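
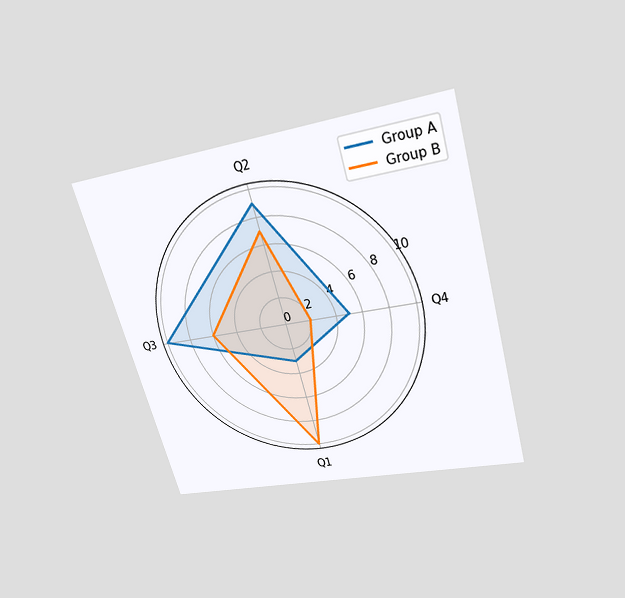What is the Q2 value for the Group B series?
The chart is tilted about 16° counter-clockwise and viewed slightly from above. On the Q2 axis, Group B reaches 7.

7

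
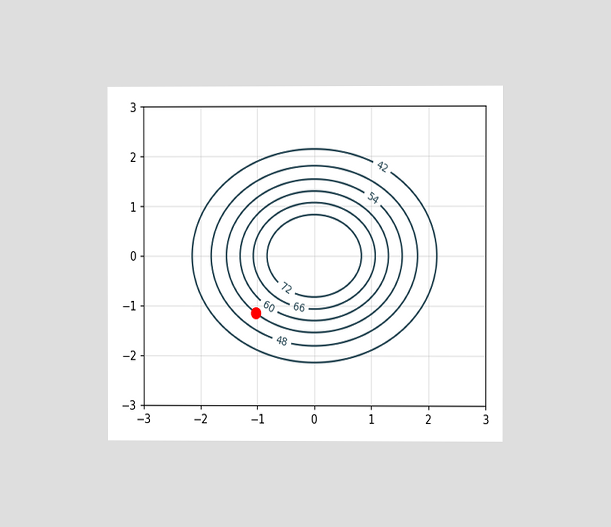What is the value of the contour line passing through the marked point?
The chart is viewed at a slight angle. The marked point sits on the contour labelled 54.

54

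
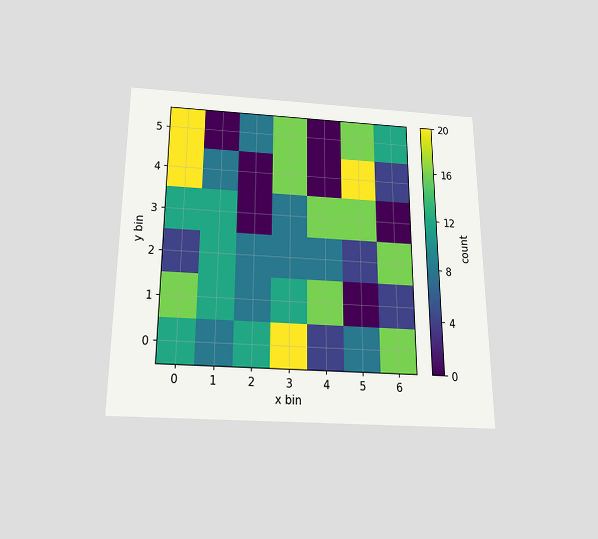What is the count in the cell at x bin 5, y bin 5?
The chart is viewed slightly from below. Matching the cell (5, 5) against the colorbar gives 16.

16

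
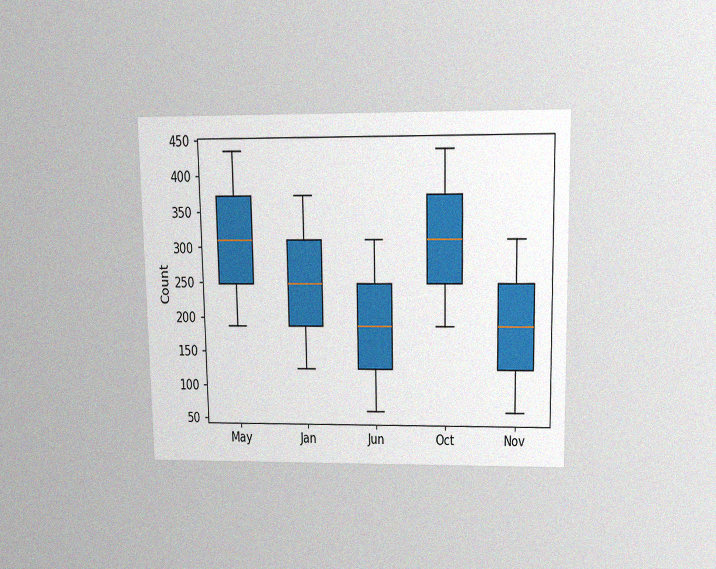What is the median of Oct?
The chart is viewed slightly from above, with some photo noise. The median line in the Oct box sits at 310.

310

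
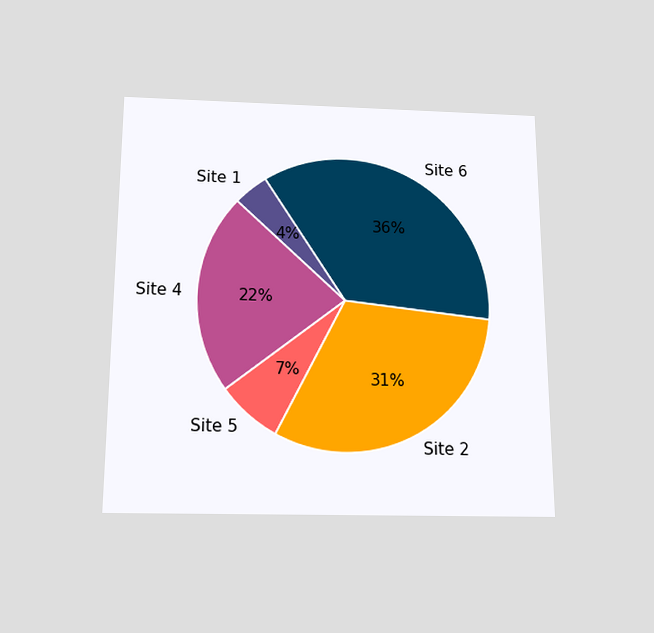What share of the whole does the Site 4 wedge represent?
The chart is viewed slightly from below. The Site 4 slice takes up 22% of the pie.

22%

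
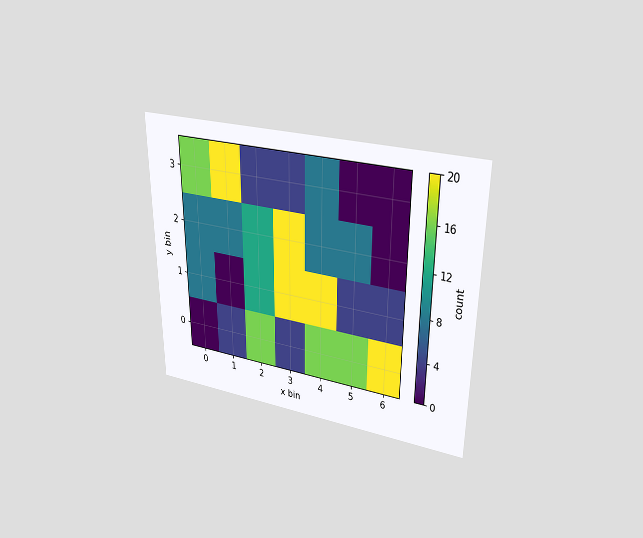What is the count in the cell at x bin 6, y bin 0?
The chart is viewed slightly from above. Matching the cell (6, 0) against the colorbar gives 20.

20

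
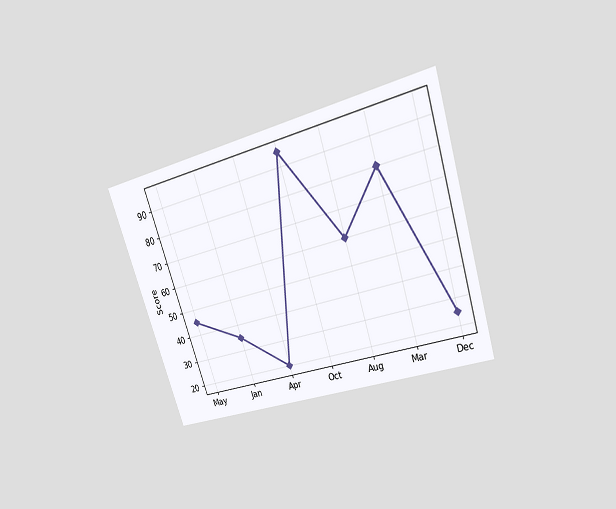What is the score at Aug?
The chart is tilted about 18° counter-clockwise and viewed at a slight angle. At Aug, the line is at 60.

60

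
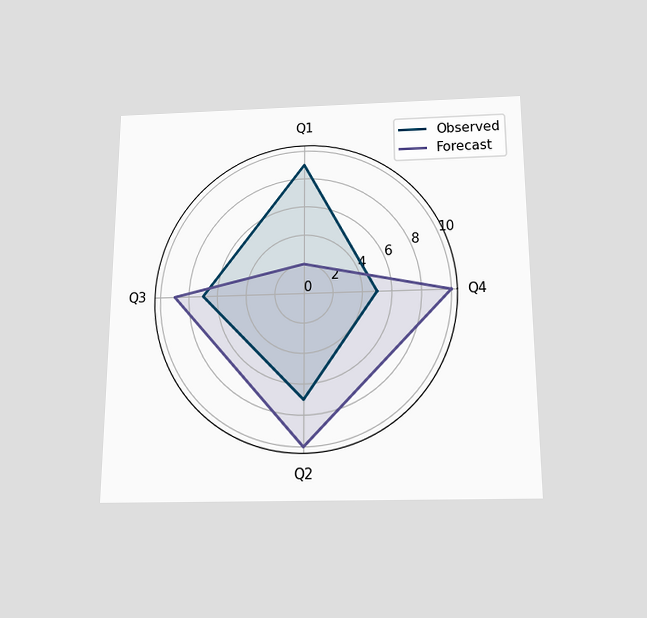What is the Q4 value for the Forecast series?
10

The chart is viewed slightly from below. On the Q4 axis, Forecast reaches 10.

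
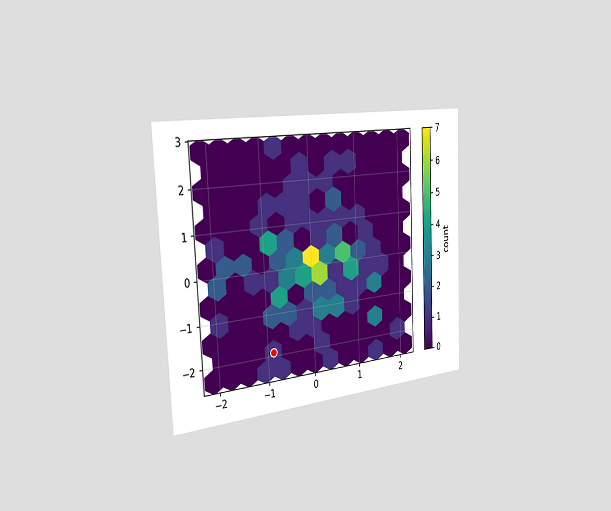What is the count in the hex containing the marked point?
The chart is tilted about 3° counter-clockwise and viewed slightly from the left. The marked hex reads 1 on the colorbar.

1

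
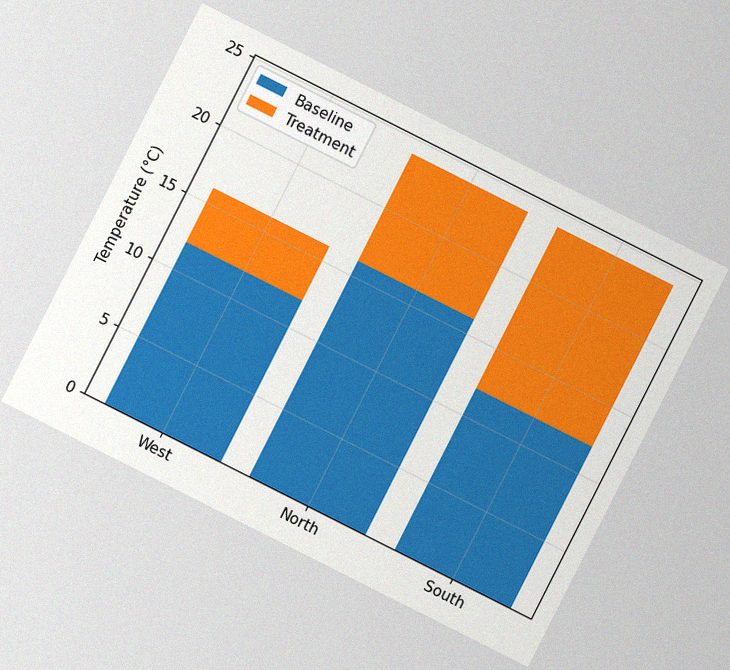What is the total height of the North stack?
24°C

The chart is tilted about 27° clockwise, with some photo noise. The North stack's top reaches 24°C on the y-axis.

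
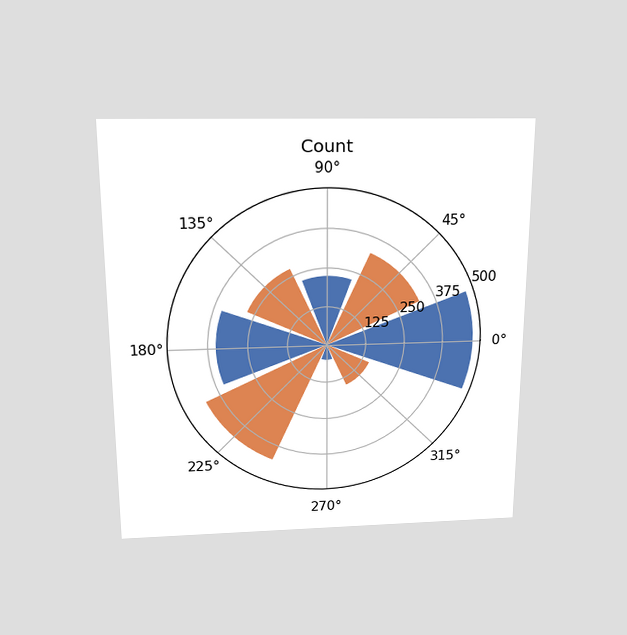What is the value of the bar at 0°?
475

The chart is viewed slightly from above. The bar at 0° reaches 475 on the radial axis.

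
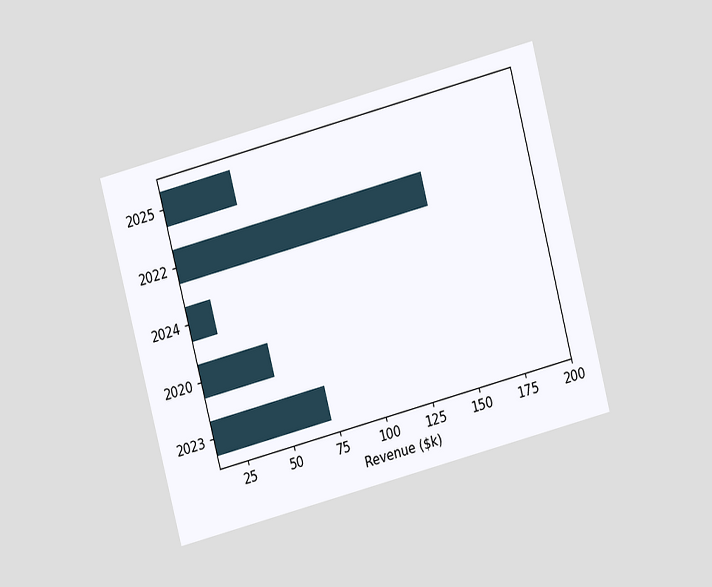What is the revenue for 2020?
The chart is tilted about 15° counter-clockwise and viewed at a slight angle. Reading along the chart's x-axis, the 2020 bar reaches $48k.

$48k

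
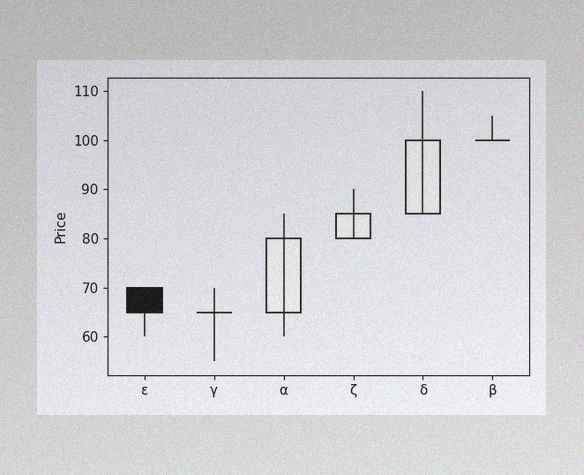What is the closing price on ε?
65

The image has some photo noise and uneven lighting. The ε candle closes at 65.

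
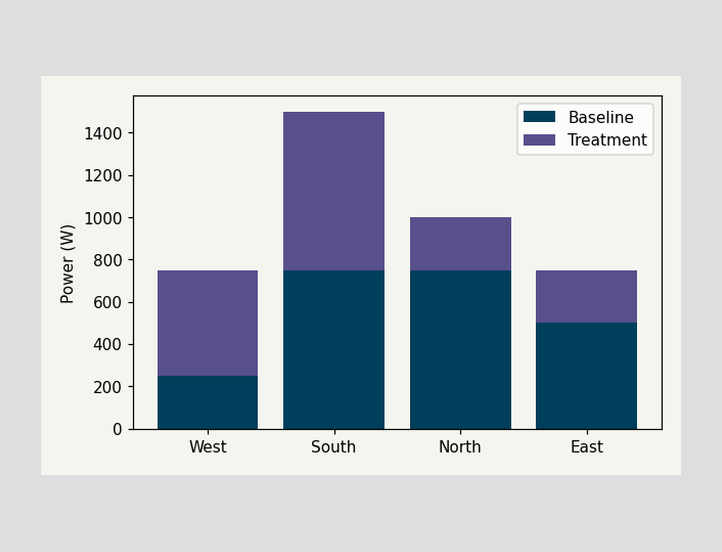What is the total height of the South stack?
1500W

The South stack's top reaches 1500W on the y-axis.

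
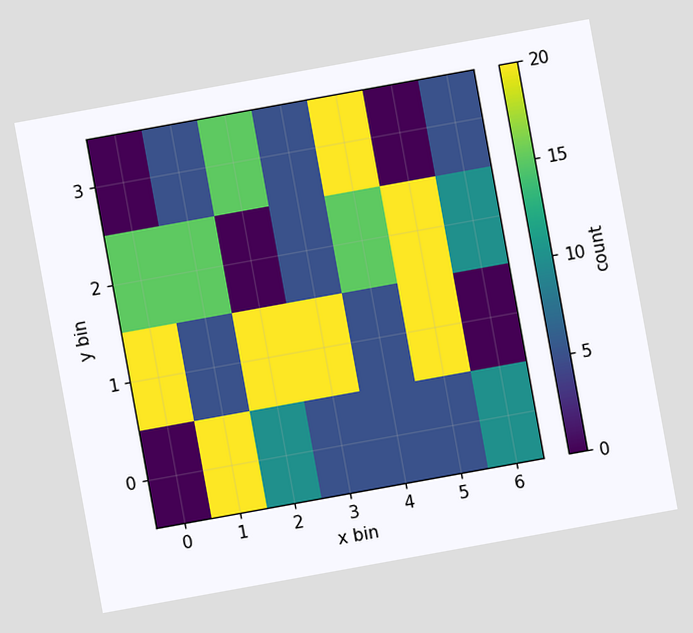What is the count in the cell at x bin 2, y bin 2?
The chart is tilted about 10° counter-clockwise. Matching the cell (2, 2) against the colorbar gives 0.

0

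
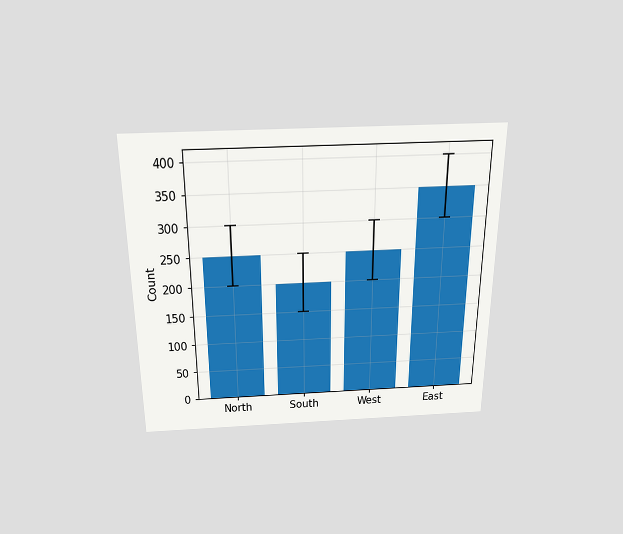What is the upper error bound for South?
250

The chart is viewed slightly from above. The South bar's upper whisker reaches 250.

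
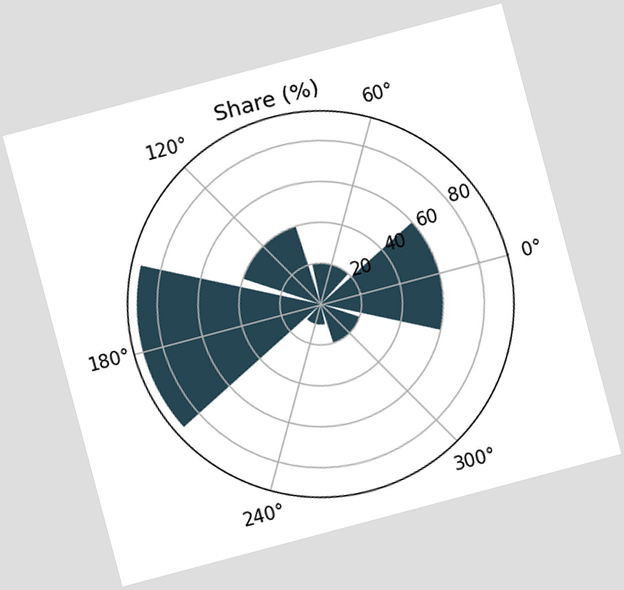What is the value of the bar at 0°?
The chart is tilted about 15° counter-clockwise. The bar at 0° reaches 60% on the radial axis.

60%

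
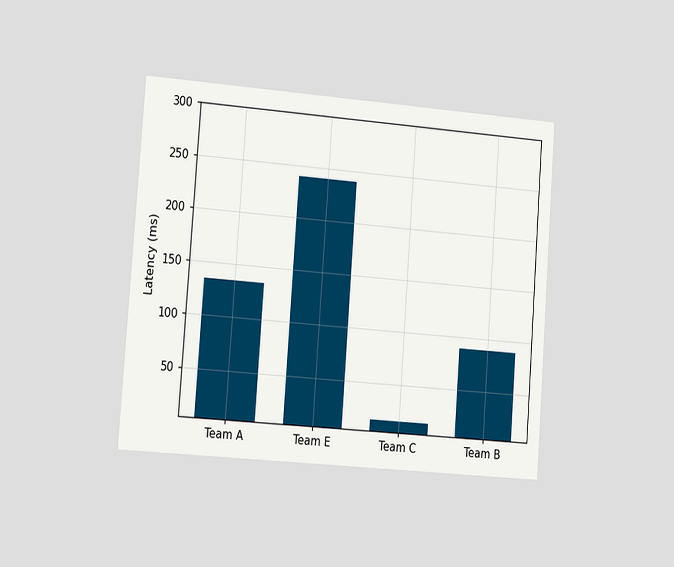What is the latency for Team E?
240ms

The chart is tilted about 4° clockwise and viewed at a slight angle. Reading along the chart's y-axis, the Team E bar reaches 240ms.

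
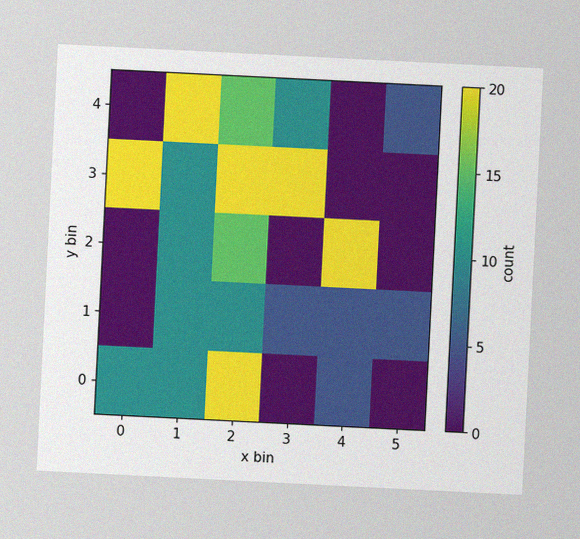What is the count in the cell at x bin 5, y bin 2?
The chart is tilted about 3° clockwise, with some photo noise. Matching the cell (5, 2) against the colorbar gives 0.

0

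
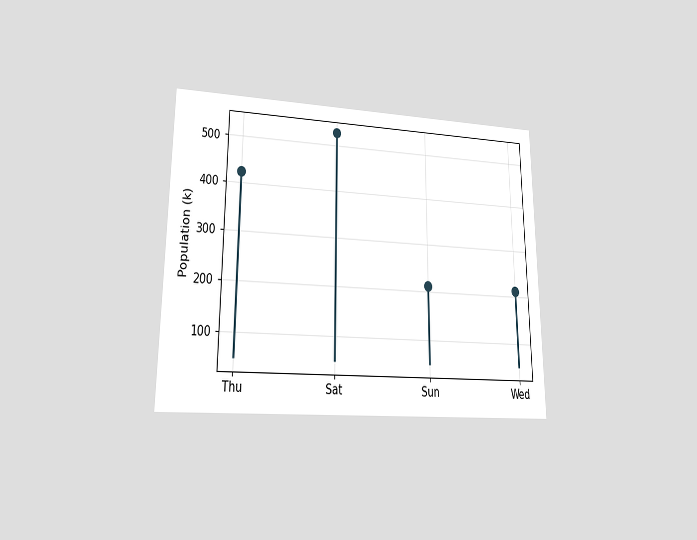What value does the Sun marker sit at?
212k

The chart is viewed at a slight angle. The Sun marker sits at 212k.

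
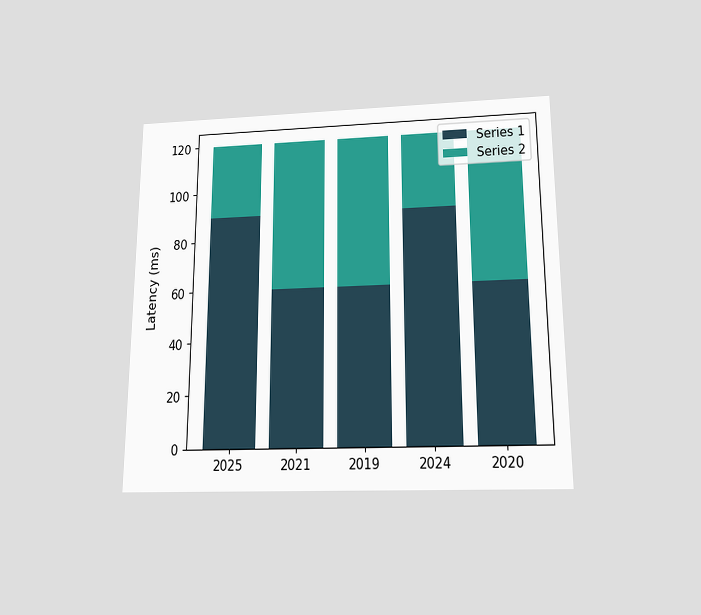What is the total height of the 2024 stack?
120ms

The chart is viewed slightly from below. The 2024 stack's top reaches 120ms on the y-axis.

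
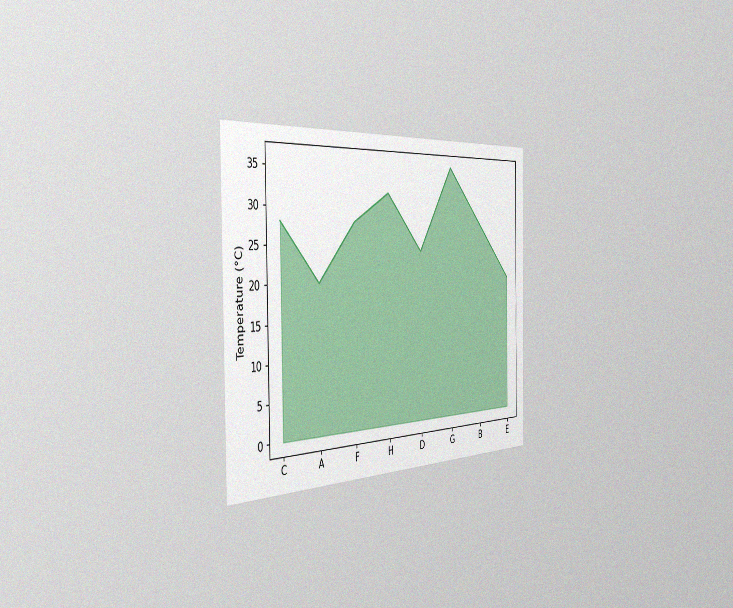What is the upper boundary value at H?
32°C

The chart is viewed slightly from the left, with some photo noise. At H the upper boundary is at 32°C.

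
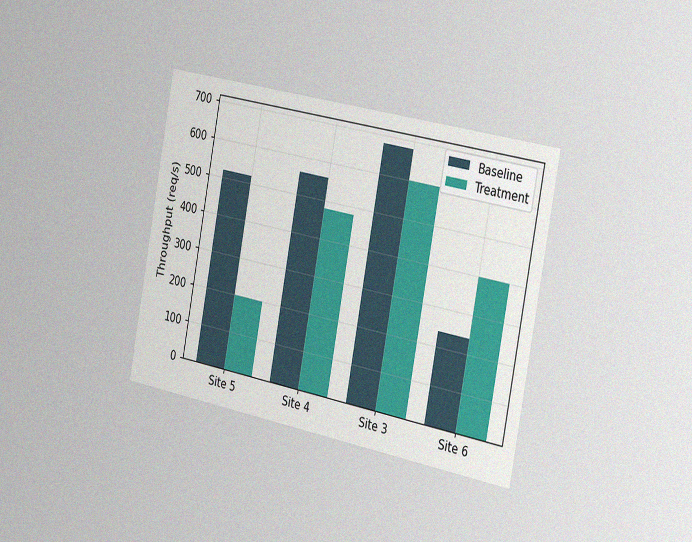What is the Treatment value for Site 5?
200req/s

The chart is tilted about 11° clockwise and viewed slightly from the right, with some photo noise. The Treatment bar at Site 5 reaches 200req/s on the y-axis.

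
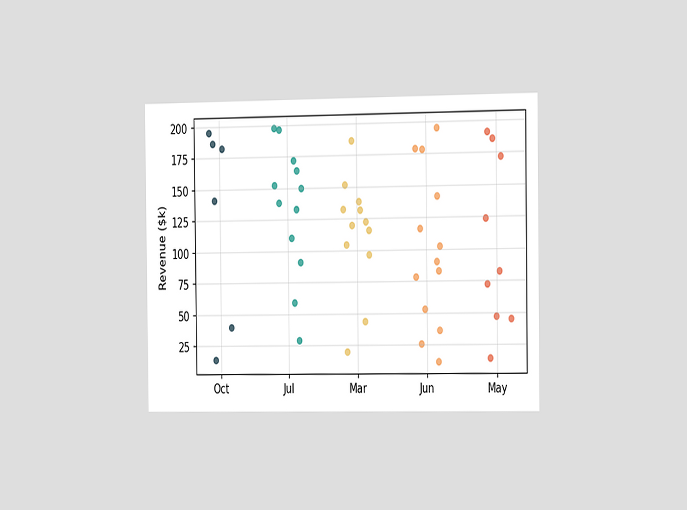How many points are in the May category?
The chart is viewed at a slight angle. Counting the markers in the May column gives 9.

9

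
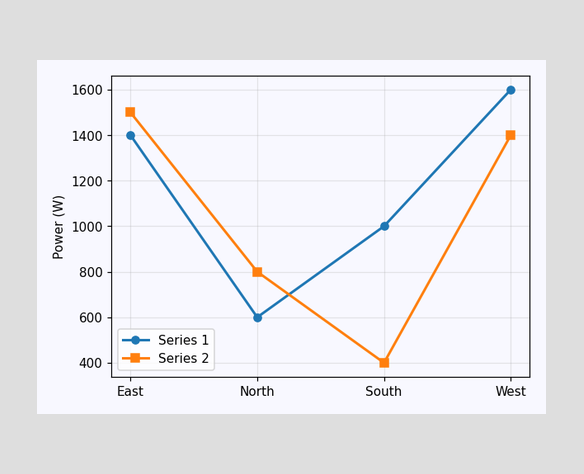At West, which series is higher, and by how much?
At West, Series 1 sits above the other line by 200W.

Series 1, by 200W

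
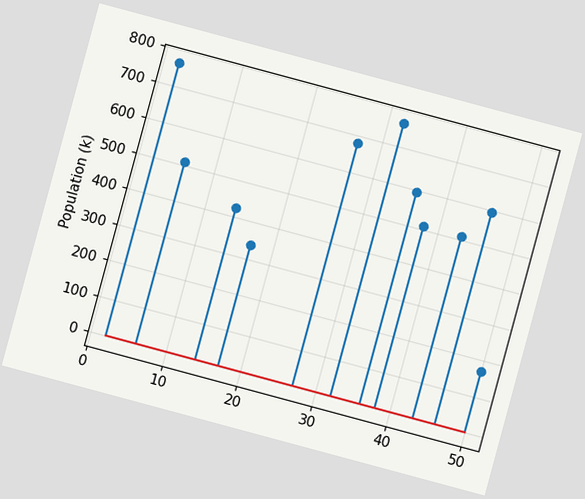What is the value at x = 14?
The chart is tilted about 15° clockwise. The stem at x=14 reaches 425k.

425k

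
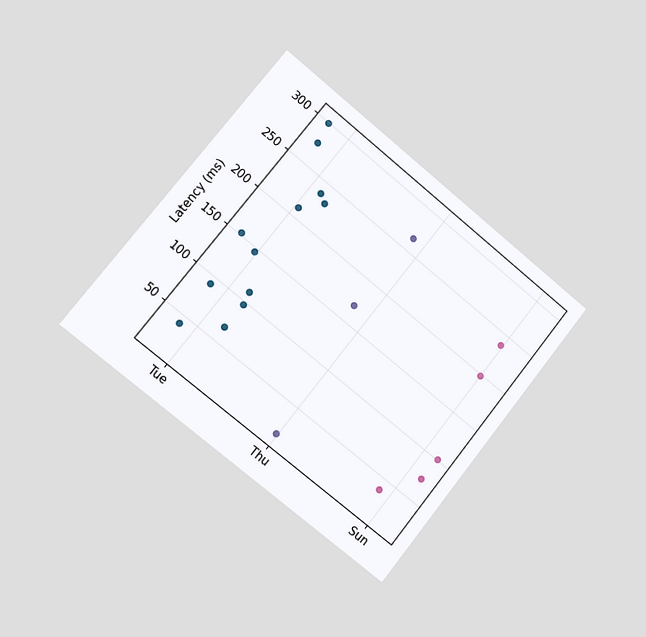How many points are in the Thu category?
3

The chart is tilted about 39° clockwise and viewed slightly from the left. Counting the markers in the Thu column gives 3.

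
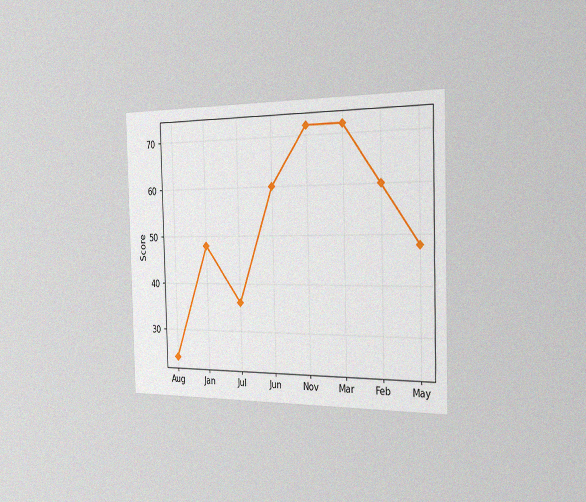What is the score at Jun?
60

The chart is viewed slightly from the right, with some photo noise. At Jun, the line is at 60.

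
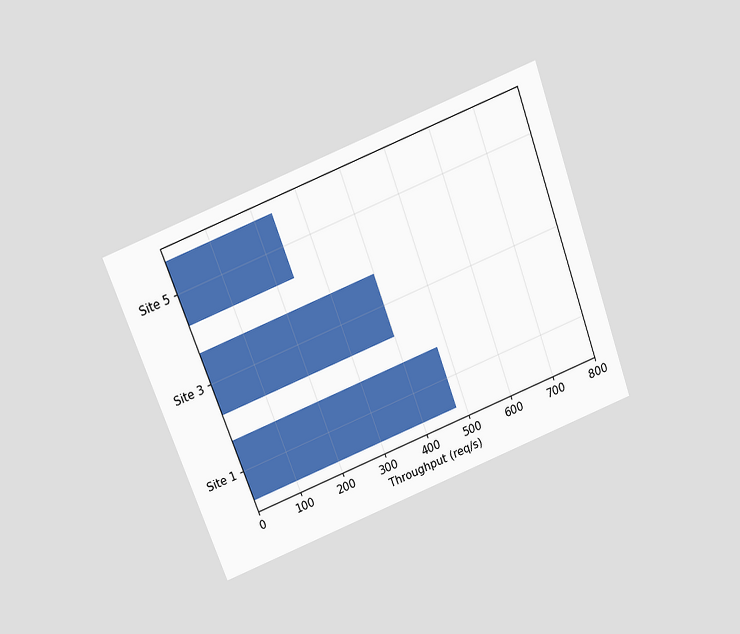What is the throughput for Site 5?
240req/s

The chart is tilted about 21° counter-clockwise and viewed slightly from above. Reading along the chart's x-axis, the Site 5 bar reaches 240req/s.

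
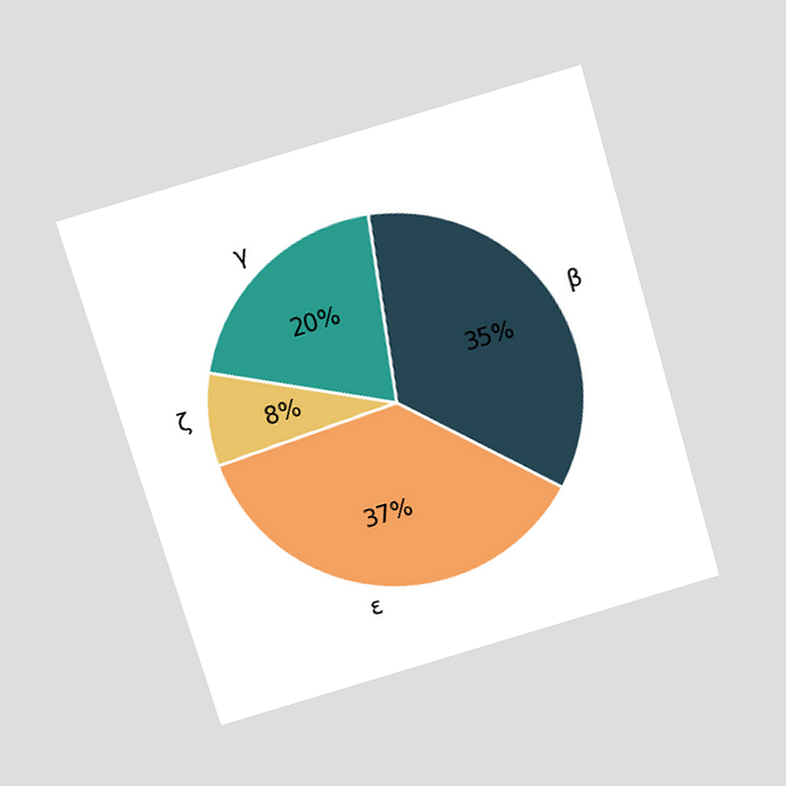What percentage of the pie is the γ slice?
20%

The chart is tilted about 17° counter-clockwise and viewed slightly from above. The γ slice takes up 20% of the pie.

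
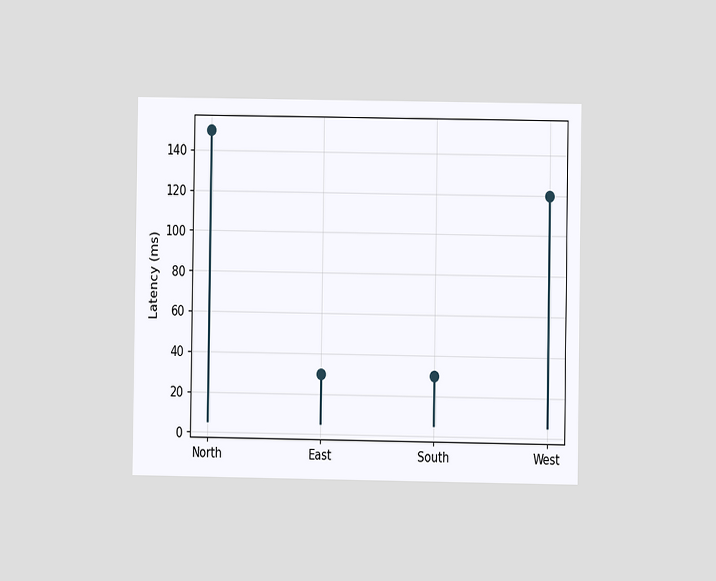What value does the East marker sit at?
30ms

The chart is viewed at a slight angle. The East marker sits at 30ms.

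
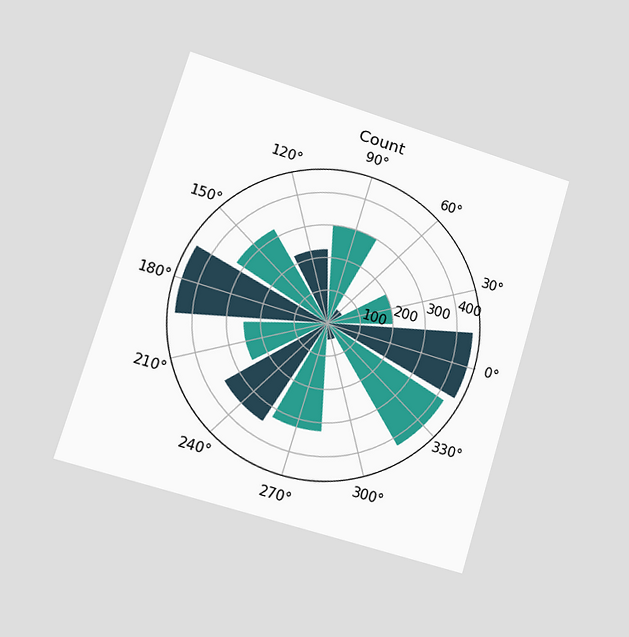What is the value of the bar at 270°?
The chart is tilted about 17° clockwise and viewed slightly from the left. The bar at 270° reaches 325 on the radial axis.

325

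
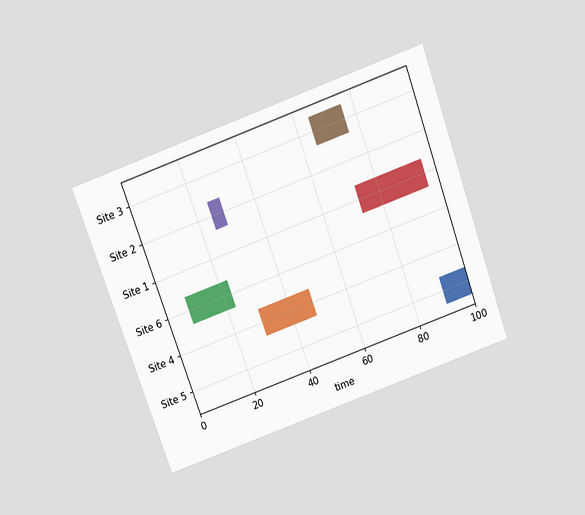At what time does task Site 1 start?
73

The chart is tilted about 20° counter-clockwise and viewed slightly from above. The Site 1 bar begins at t=73.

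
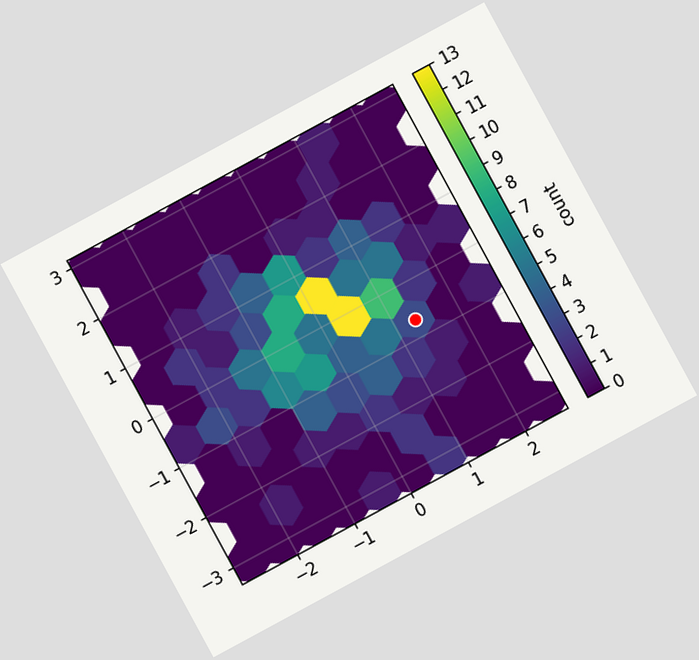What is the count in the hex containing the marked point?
The chart is tilted about 28° counter-clockwise. The marked hex reads 3 on the colorbar.

3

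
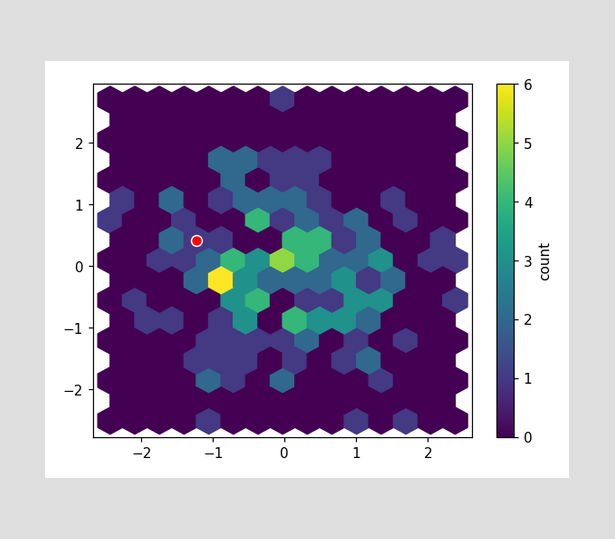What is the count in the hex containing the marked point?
1

The marked hex reads 1 on the colorbar.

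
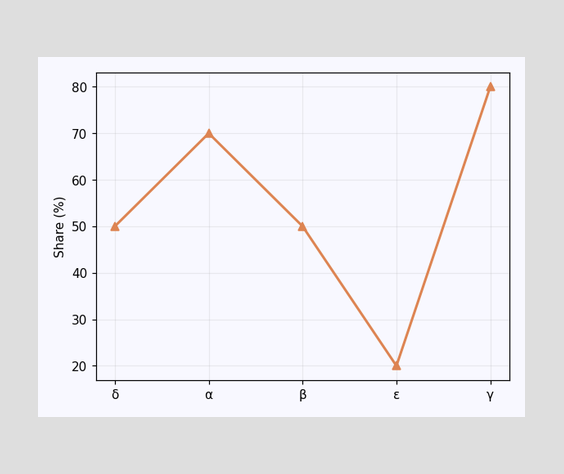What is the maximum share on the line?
The highest point is at γ, and reading across to the y-axis gives 80%.

80%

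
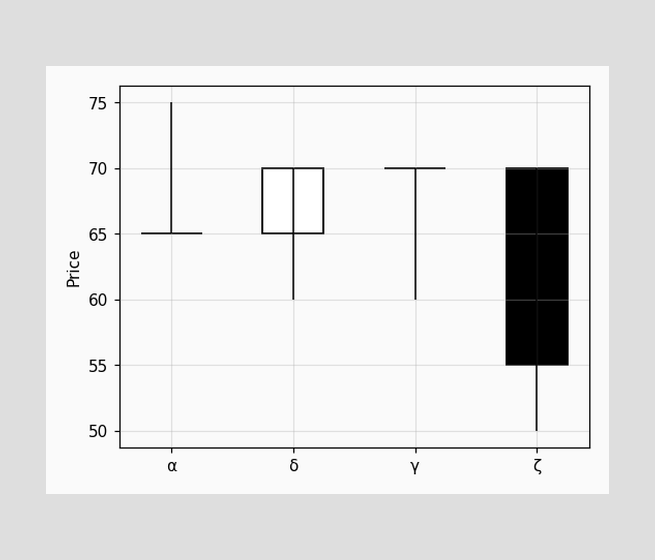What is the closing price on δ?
70

The δ candle closes at 70.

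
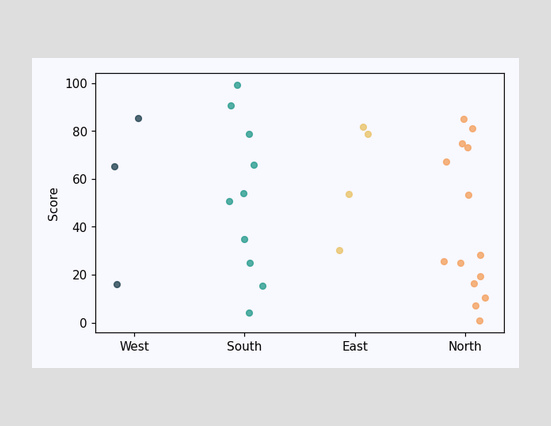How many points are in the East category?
4

Counting the markers in the East column gives 4.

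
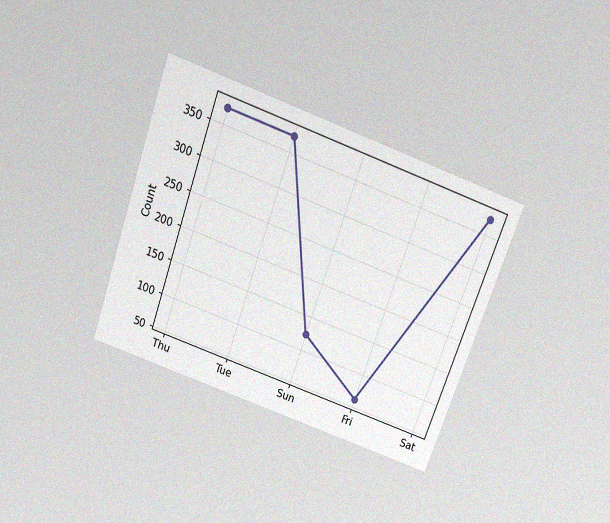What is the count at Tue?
The chart is tilted about 20° clockwise and viewed slightly from above, with some photo noise. At Tue, the line is at 372.

372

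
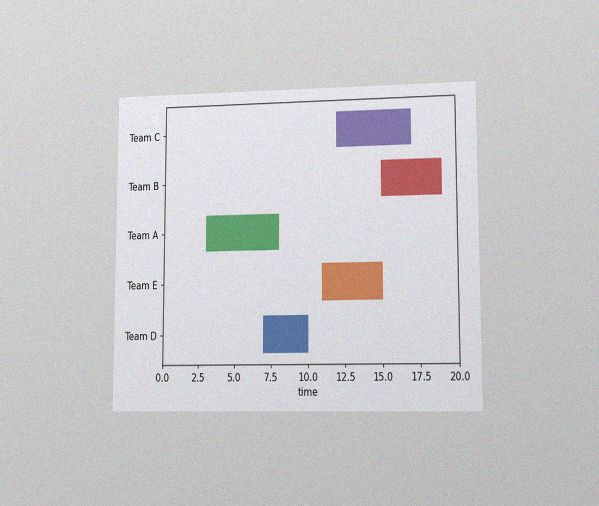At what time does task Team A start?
3

The chart is viewed at a slight angle, with some photo noise. The Team A bar begins at t=3.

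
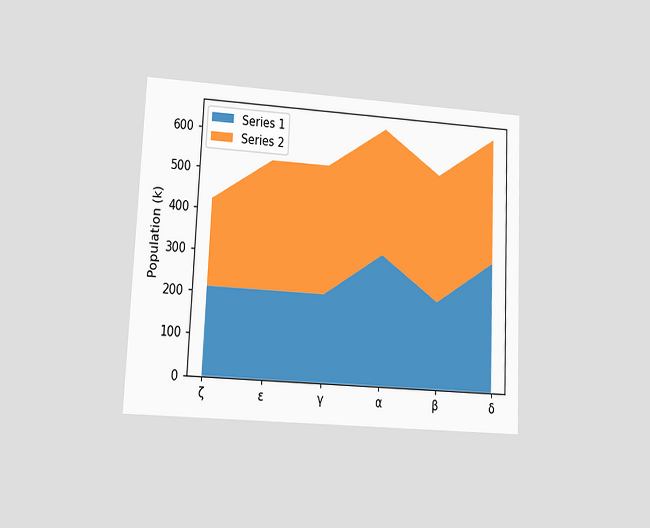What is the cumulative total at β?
530k

The chart is tilted about 3° clockwise and viewed at a slight angle. The stacked total at β reaches 530k.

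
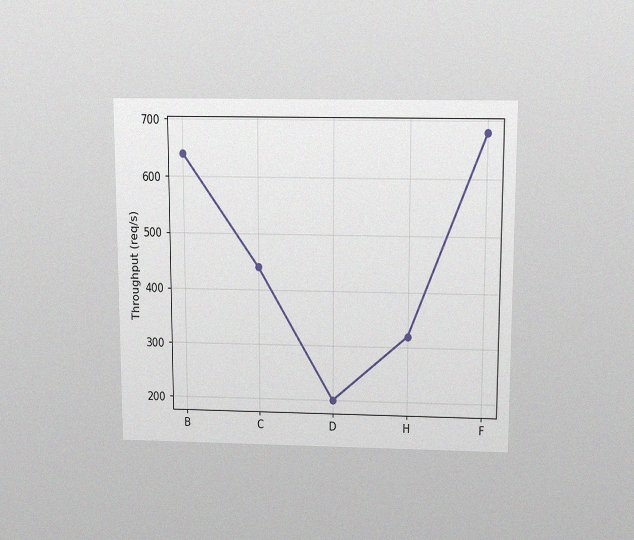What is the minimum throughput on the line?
200req/s

The chart is viewed slightly from above, with some photo noise. The lowest point is at D, and reading across to the y-axis gives 200req/s.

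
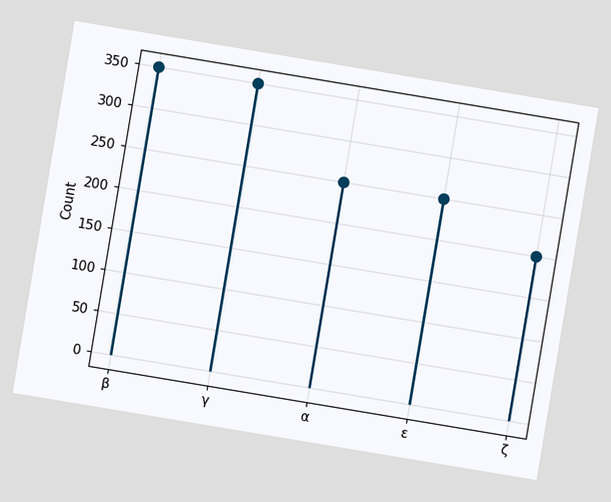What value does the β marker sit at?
The chart is tilted about 9° clockwise. The β marker sits at 350.

350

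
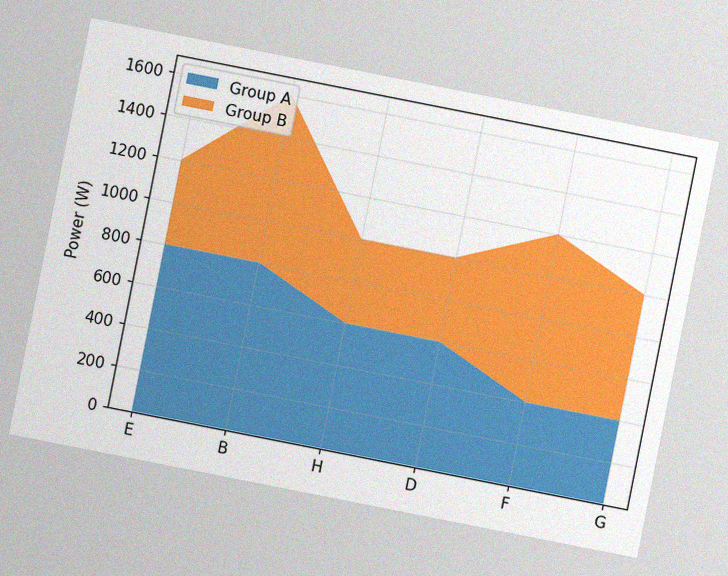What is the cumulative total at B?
1600W

The chart is tilted about 11° clockwise, with some photo noise. The stacked total at B reaches 1600W.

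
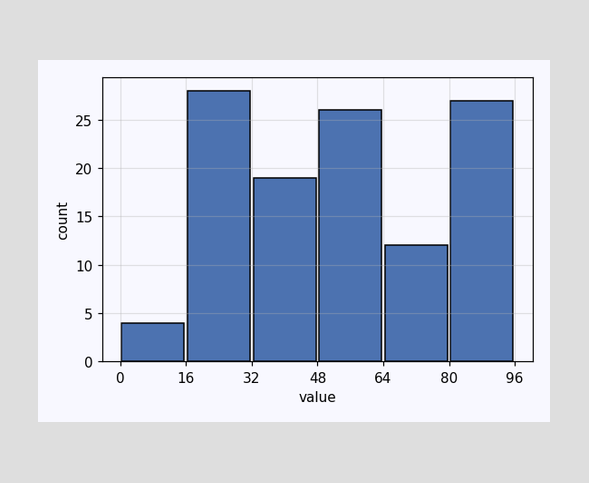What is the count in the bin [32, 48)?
The [32, 48) bin has height 19.

19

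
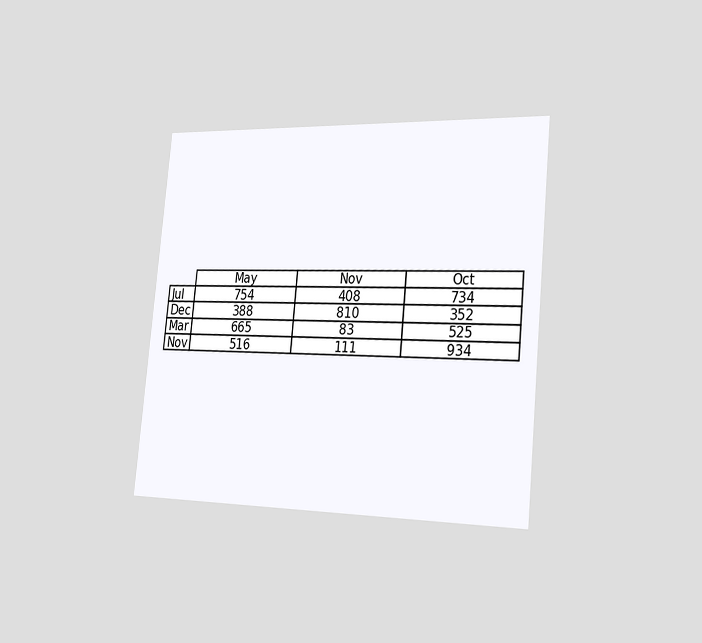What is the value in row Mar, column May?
The chart is tilted about 5° clockwise and viewed slightly from the right. The (Mar, May) cell reads 665.

665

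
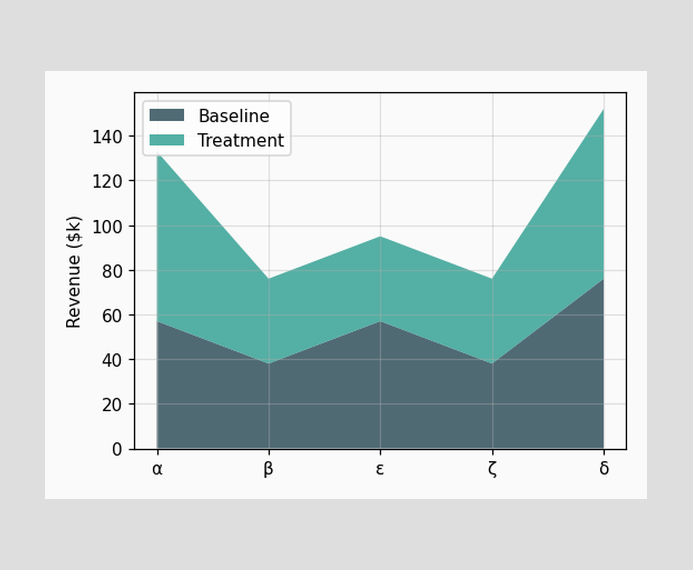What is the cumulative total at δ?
The stacked total at δ reaches $152k.

$152k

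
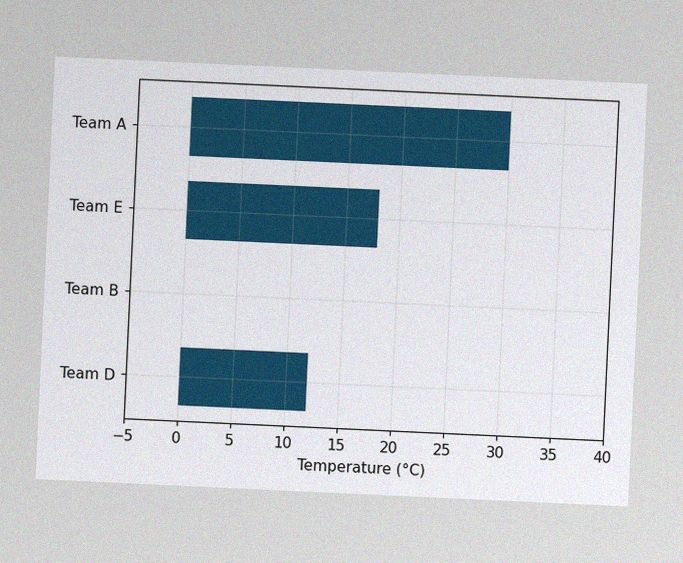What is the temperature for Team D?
The chart is tilted about 3° clockwise, with some photo noise. Reading along the chart's x-axis, the Team D bar reaches 12°C.

12°C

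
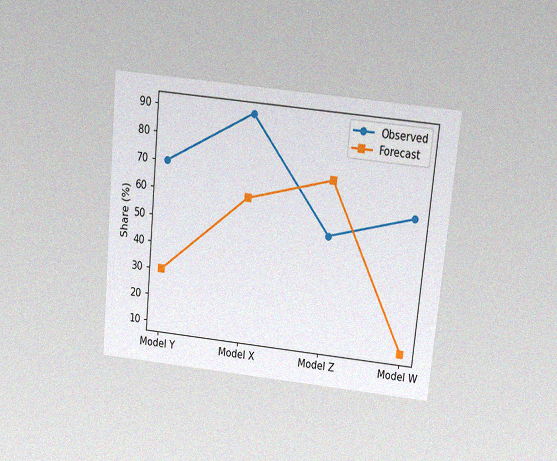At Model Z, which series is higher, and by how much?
The chart is tilted about 6° clockwise and viewed slightly from above, with some photo noise. At Model Z, Forecast sits above the other line by 20%.

Forecast, by 20%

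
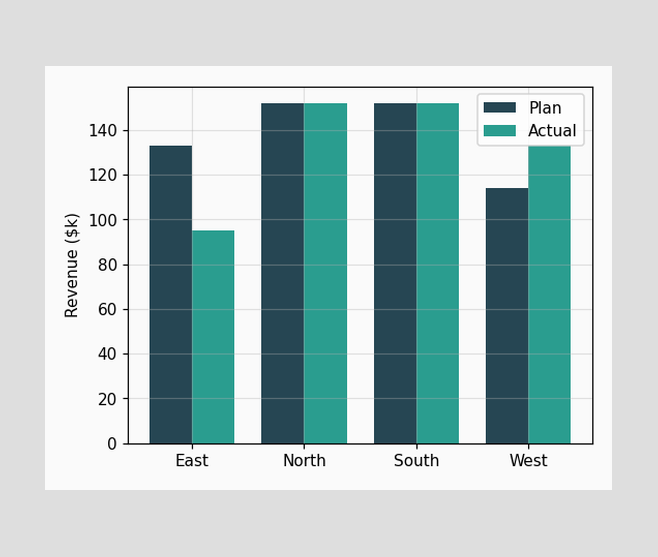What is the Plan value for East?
The Plan bar at East reaches $133k on the y-axis.

$133k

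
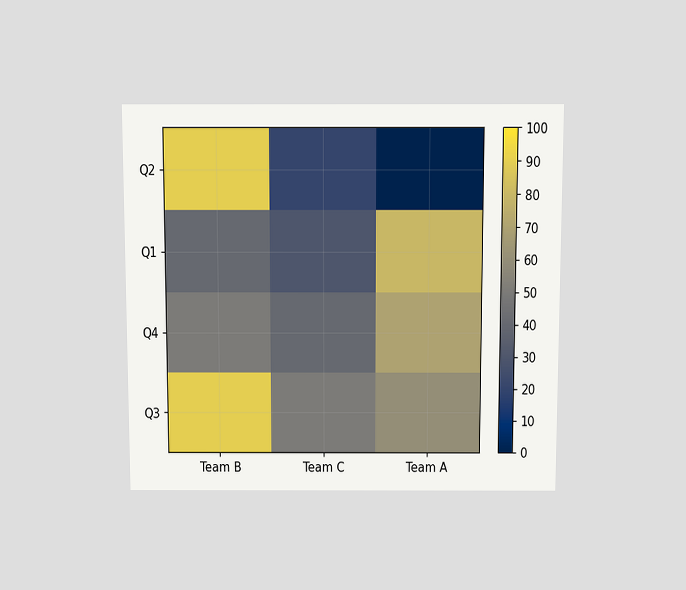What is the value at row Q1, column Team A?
The chart is viewed slightly from above. Matching cell (Q1, Team A) against the colorbar gives 80.

80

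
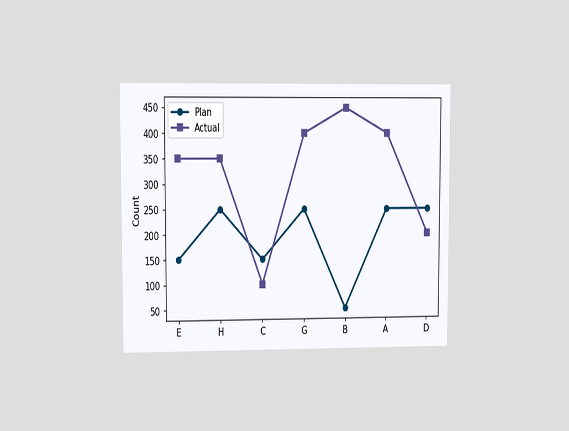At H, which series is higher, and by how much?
The chart is viewed at a slight angle. At H, Actual sits above the other line by 100.

Actual, by 100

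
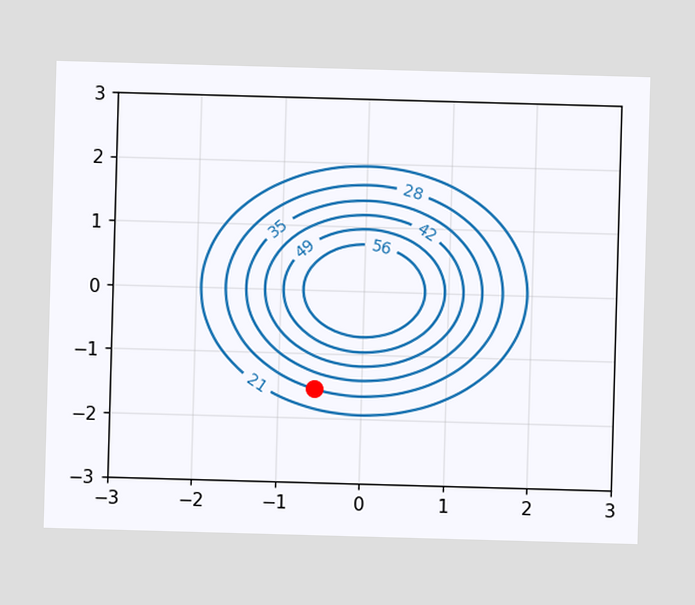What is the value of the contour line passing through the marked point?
The marked point sits on the contour labelled 28.

28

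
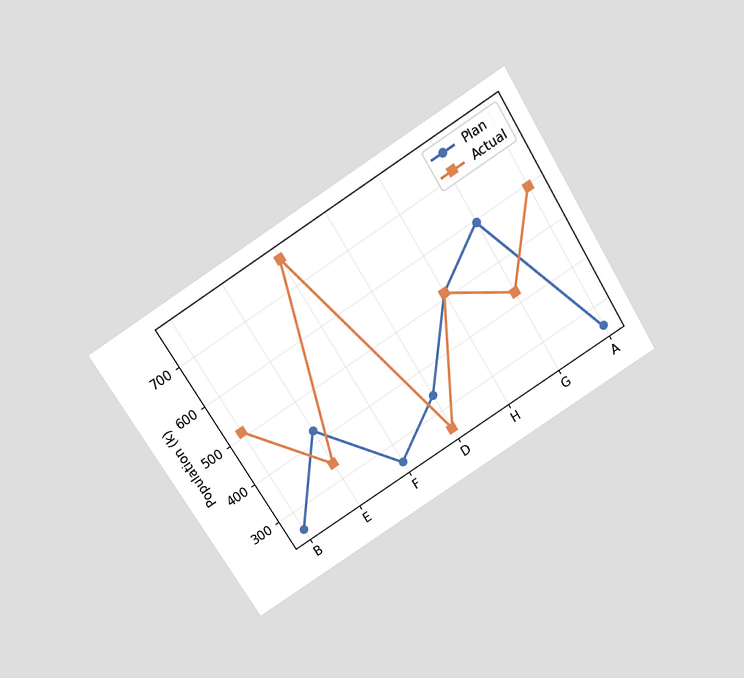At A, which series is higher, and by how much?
Actual, by 340k

The chart is tilted about 32° counter-clockwise and viewed slightly from above. At A, Actual sits above the other line by 340k.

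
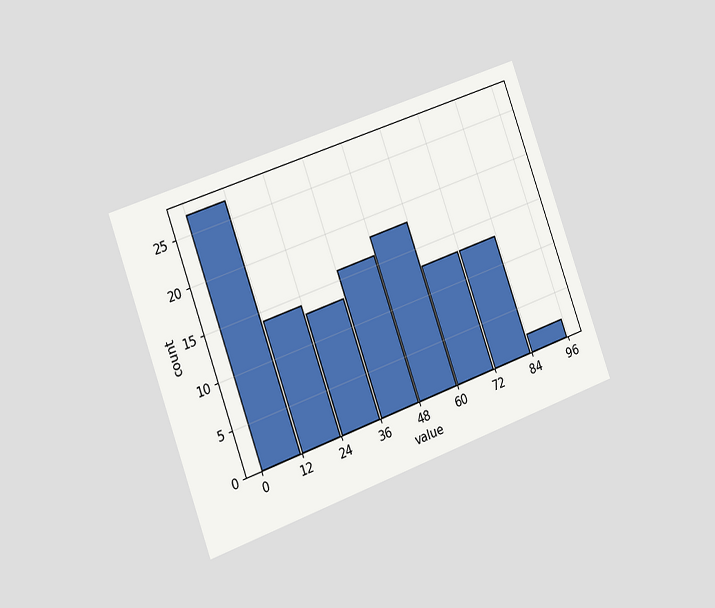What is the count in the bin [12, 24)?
14

The chart is tilted about 20° counter-clockwise and viewed slightly from the left. The [12, 24) bin has height 14.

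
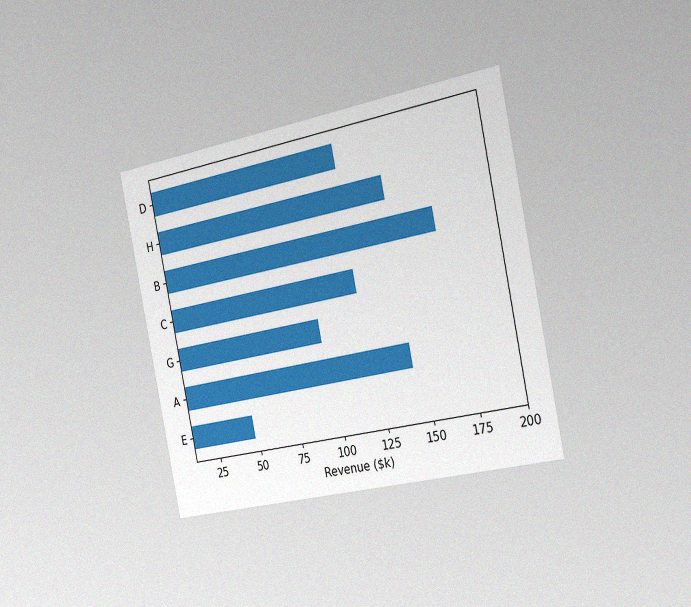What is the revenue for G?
$96k

The chart is tilted about 12° counter-clockwise and viewed slightly from the right, with some photo noise. Reading along the chart's x-axis, the G bar reaches $96k.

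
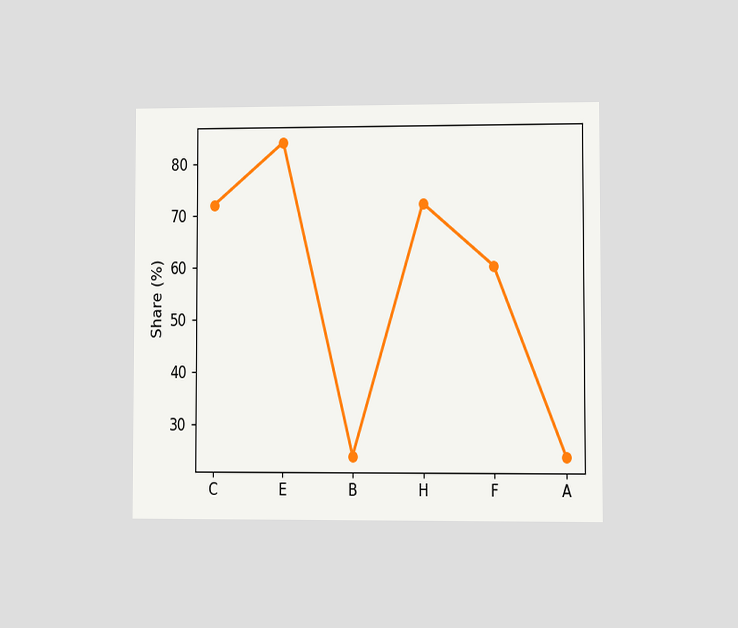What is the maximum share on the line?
The chart is viewed at a slight angle. The highest point is at E, and reading across to the y-axis gives 84%.

84%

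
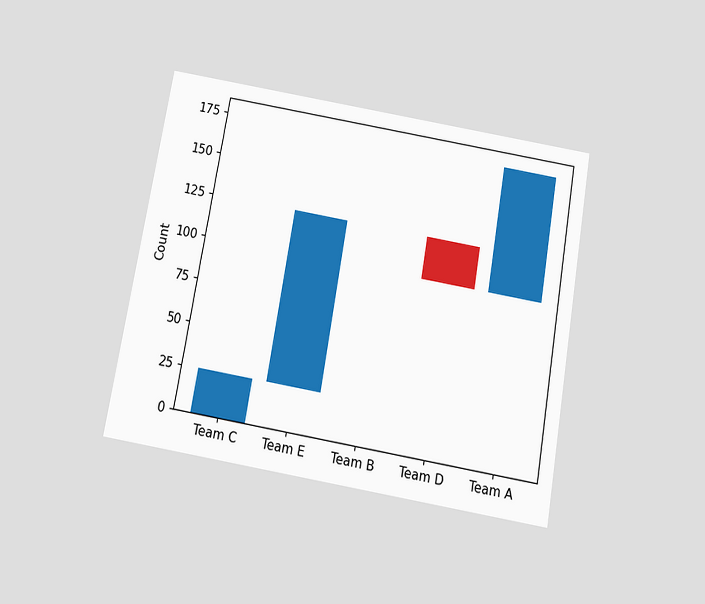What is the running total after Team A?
The chart is tilted about 10° clockwise and viewed slightly from below. After Team A the running total reaches 175.

175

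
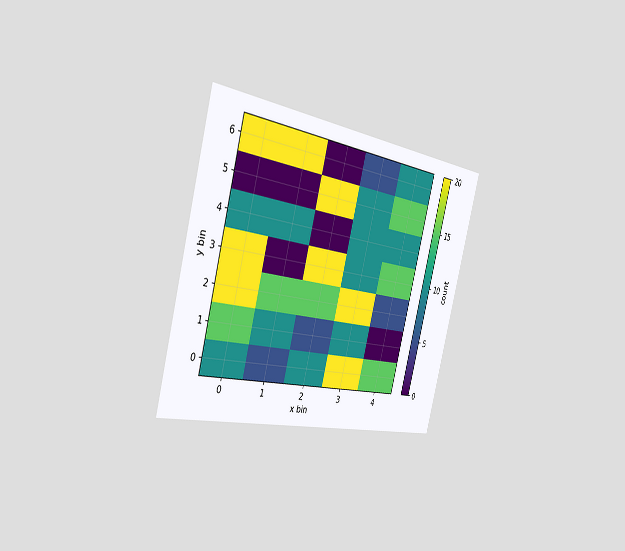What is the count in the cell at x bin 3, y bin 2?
20

The chart is tilted about 15° clockwise and viewed slightly from the left. Matching the cell (3, 2) against the colorbar gives 20.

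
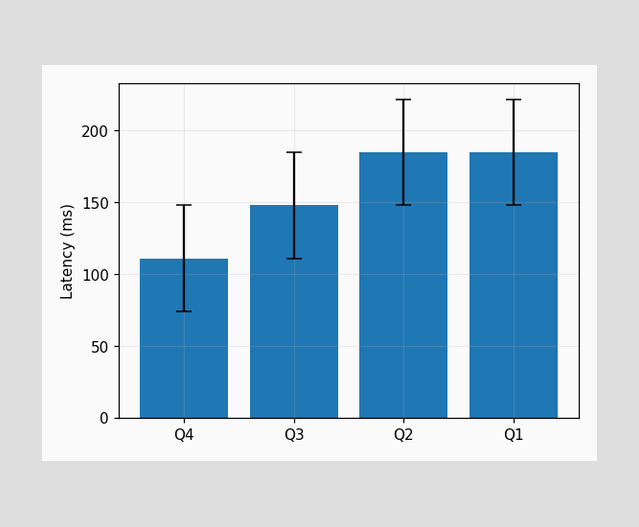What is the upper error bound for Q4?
The Q4 bar's upper whisker reaches 148ms.

148ms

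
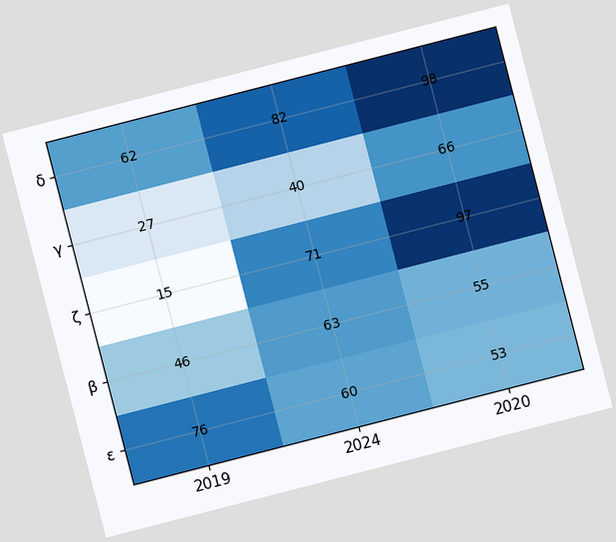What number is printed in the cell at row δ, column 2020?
98

The chart is tilted about 14° counter-clockwise. The (δ, 2020) cell reads 98.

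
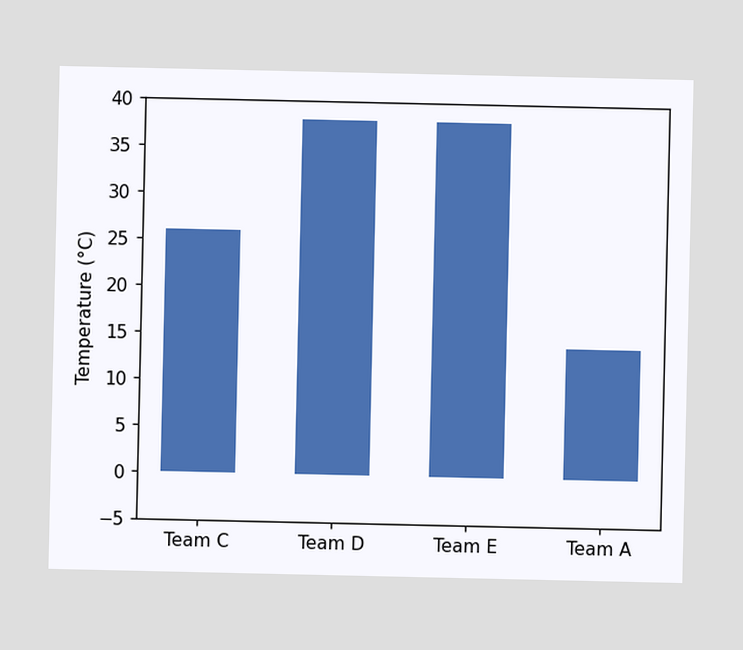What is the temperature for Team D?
38°C

Reading along the chart's y-axis, the Team D bar reaches 38°C.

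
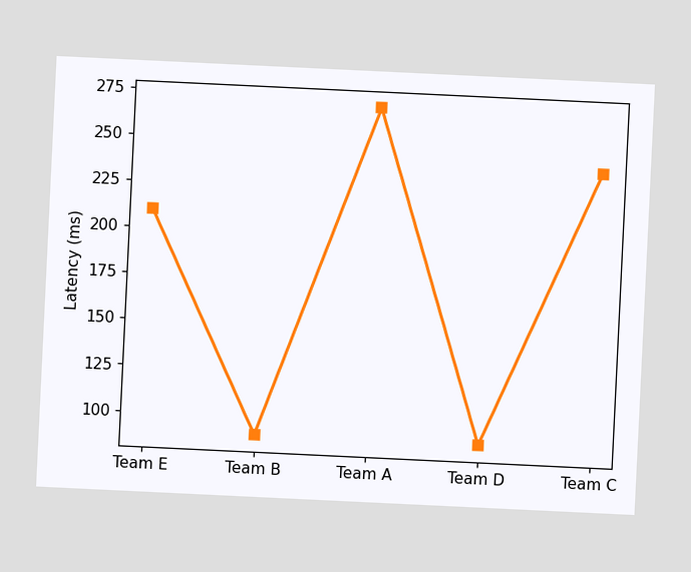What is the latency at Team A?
270ms

The chart is tilted about 3° clockwise. At Team A, the line is at 270ms.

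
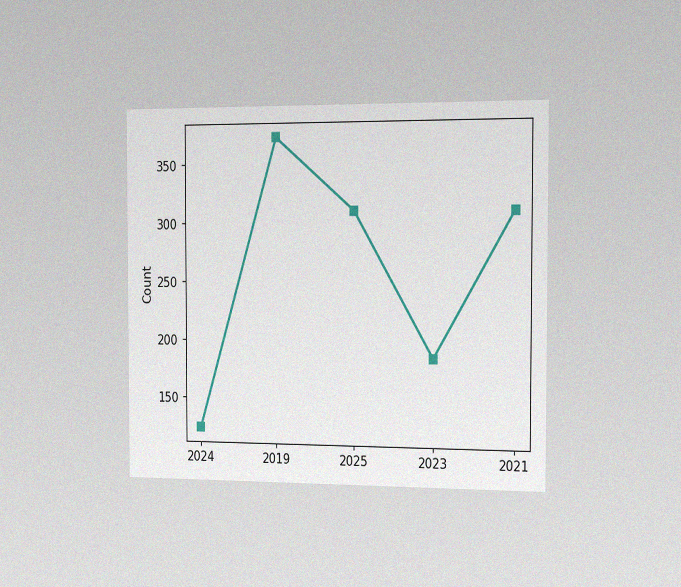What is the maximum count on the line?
372

The chart is viewed slightly from the right, with some photo noise. The highest point is at 2019, and reading across to the y-axis gives 372.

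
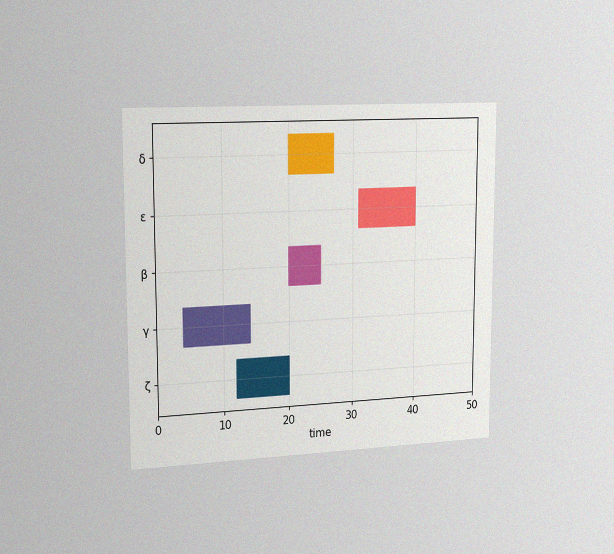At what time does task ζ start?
The chart is viewed slightly from the left, with some photo noise. The ζ bar begins at t=12.

12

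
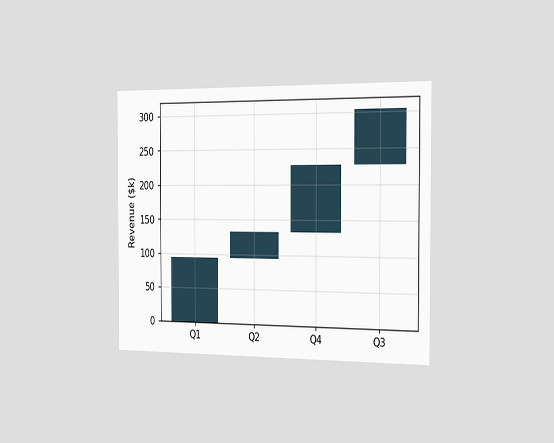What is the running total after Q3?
The chart is viewed slightly from the right. After Q3 the running total reaches $304k.

$304k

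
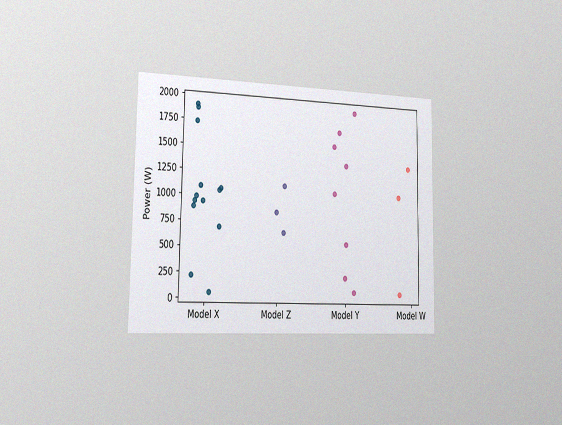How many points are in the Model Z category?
3

The chart is viewed slightly from the left, with some photo noise. Counting the markers in the Model Z column gives 3.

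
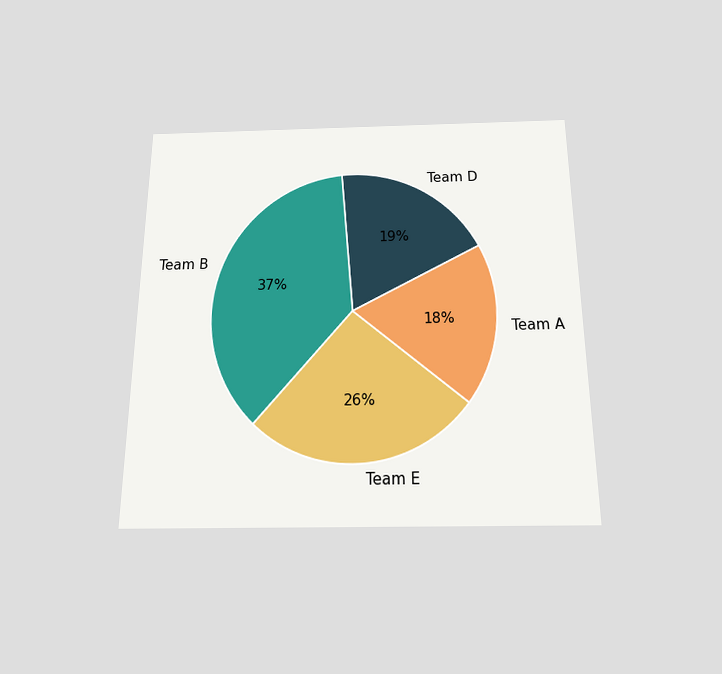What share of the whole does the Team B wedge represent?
The chart is viewed slightly from below. The Team B slice takes up 37% of the pie.

37%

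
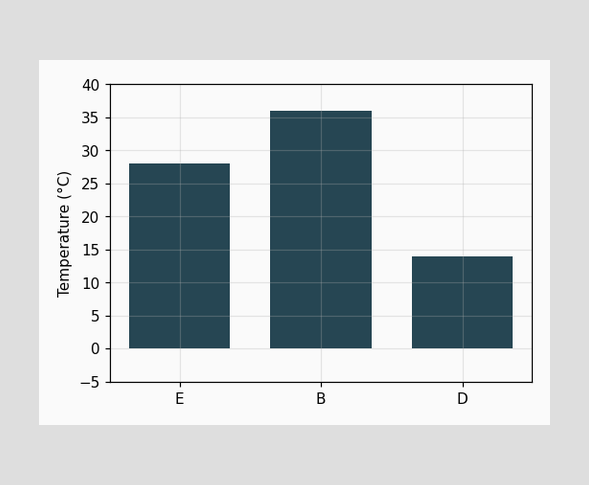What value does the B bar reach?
36°C

Reading along the chart's y-axis, the B bar reaches 36°C.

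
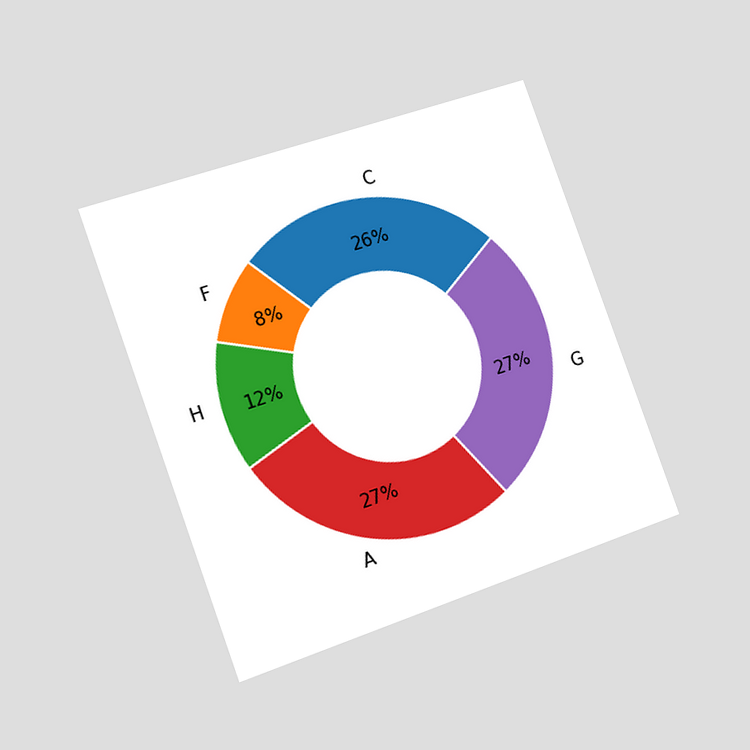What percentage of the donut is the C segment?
The chart is tilted about 20° counter-clockwise and viewed slightly from the left. The C segment takes up 26% of the ring.

26%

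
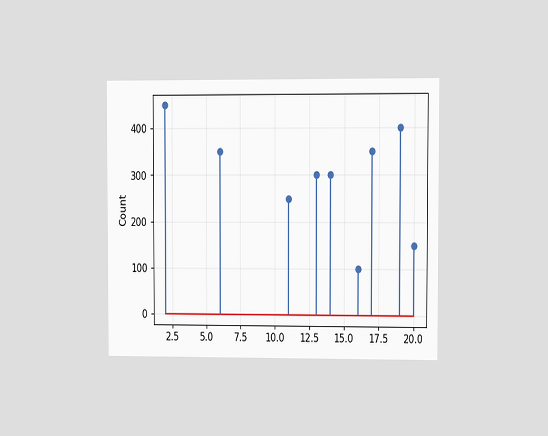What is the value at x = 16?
The chart is viewed at a slight angle. The stem at x=16 reaches 100.

100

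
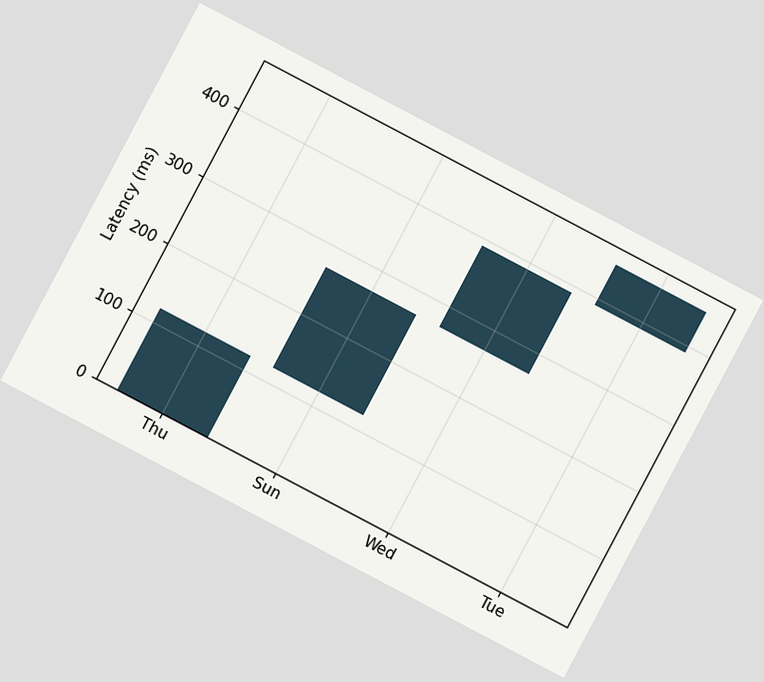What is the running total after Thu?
The chart is tilted about 28° clockwise. After Thu the running total reaches 120ms.

120ms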